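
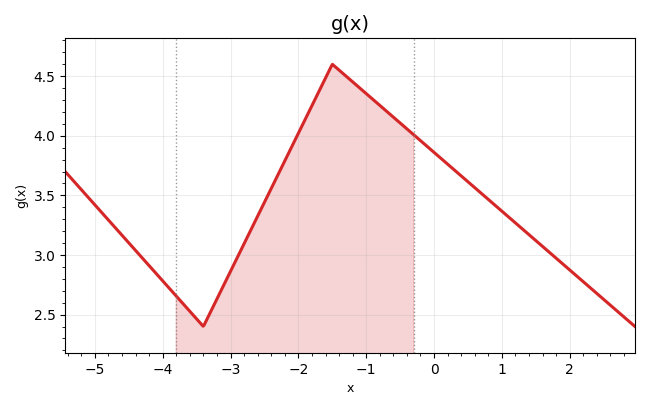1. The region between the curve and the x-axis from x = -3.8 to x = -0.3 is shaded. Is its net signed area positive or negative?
positive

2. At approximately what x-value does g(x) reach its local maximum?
-1.4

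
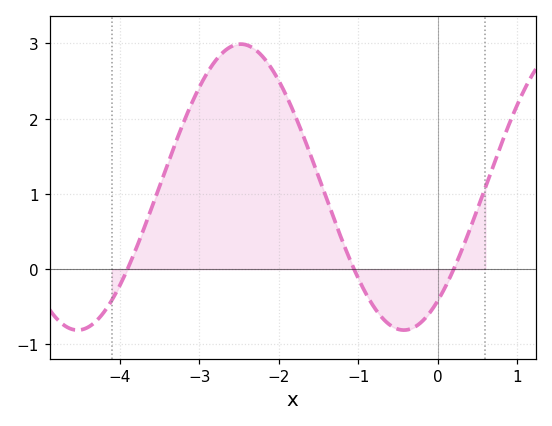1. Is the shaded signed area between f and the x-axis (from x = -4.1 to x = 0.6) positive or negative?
positive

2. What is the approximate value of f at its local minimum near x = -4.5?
-0.8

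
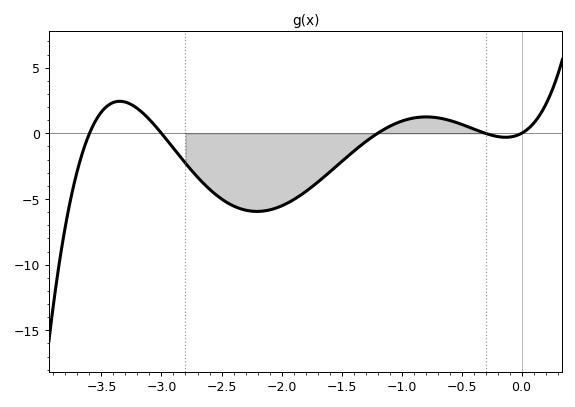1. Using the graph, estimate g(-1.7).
-3.73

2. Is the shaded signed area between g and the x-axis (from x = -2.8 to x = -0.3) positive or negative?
negative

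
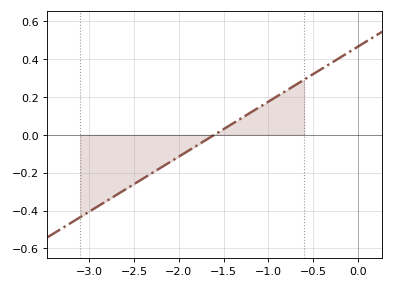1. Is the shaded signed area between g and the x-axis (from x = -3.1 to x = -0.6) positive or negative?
negative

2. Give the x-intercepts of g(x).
-1.6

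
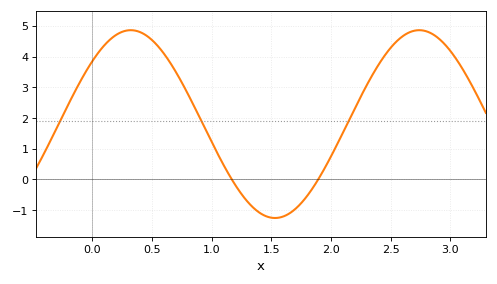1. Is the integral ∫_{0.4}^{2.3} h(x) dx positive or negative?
positive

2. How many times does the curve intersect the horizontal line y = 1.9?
3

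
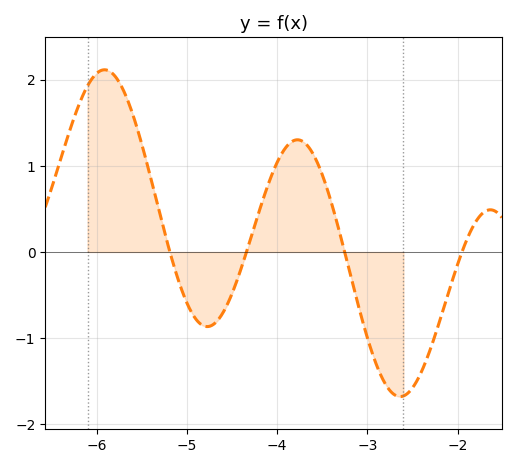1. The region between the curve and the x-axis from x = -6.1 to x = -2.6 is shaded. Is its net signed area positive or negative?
positive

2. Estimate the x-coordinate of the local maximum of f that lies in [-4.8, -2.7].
-3.8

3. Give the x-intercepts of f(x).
-5.2, -4.3, -3.3, -2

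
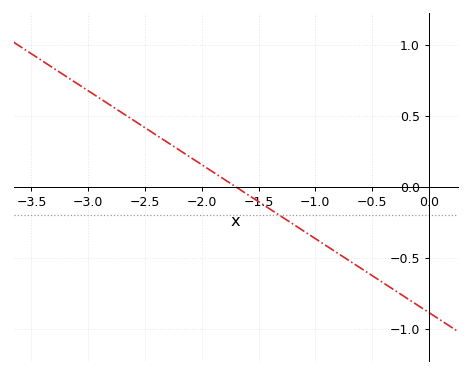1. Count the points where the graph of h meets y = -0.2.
1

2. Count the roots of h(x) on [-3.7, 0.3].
1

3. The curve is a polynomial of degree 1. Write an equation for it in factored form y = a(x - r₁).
y = -0.52(x + 1.7)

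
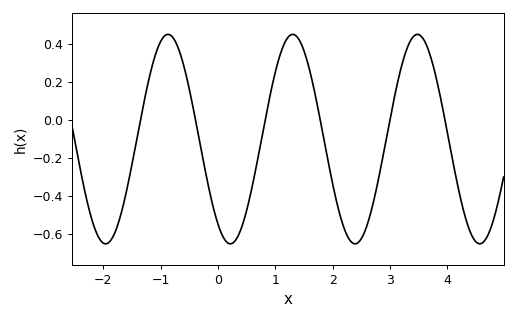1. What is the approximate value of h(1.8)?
-0.02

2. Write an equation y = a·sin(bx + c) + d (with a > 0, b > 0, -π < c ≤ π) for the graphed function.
y = 0.55sin(2.9x - 2.2) - 0.1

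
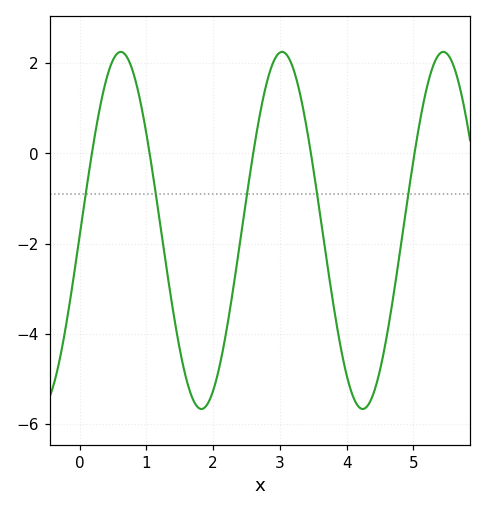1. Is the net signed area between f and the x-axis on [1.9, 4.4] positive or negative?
negative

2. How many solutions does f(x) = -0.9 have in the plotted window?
5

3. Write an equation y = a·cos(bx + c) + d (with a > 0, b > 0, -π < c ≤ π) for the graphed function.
y = 3.96cos(2.6x - 1.6) - 1.71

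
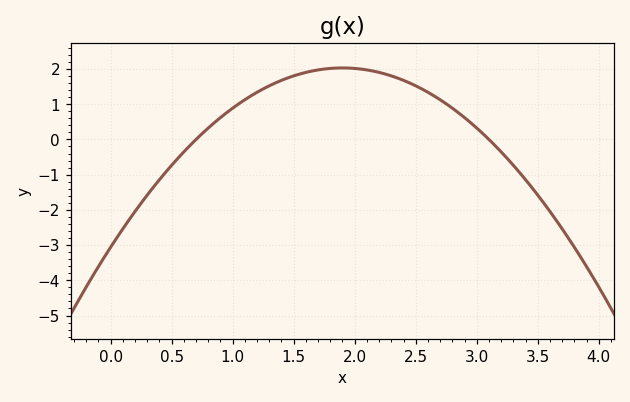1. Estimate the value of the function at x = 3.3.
-0.7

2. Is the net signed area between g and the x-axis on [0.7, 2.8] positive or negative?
positive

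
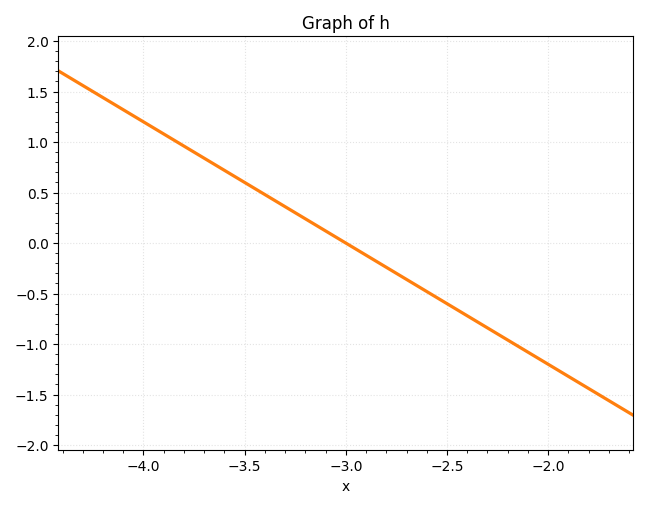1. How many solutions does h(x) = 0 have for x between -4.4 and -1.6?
1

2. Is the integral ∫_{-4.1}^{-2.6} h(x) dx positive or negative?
positive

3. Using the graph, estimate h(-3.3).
0.35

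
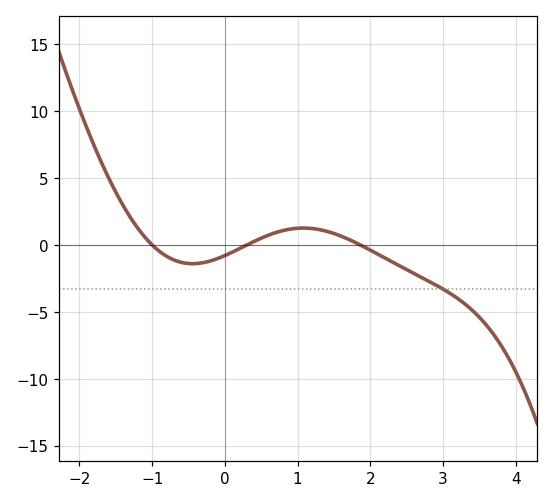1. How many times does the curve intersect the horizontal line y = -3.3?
1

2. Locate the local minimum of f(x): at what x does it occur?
-0.443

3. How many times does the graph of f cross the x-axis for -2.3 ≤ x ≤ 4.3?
3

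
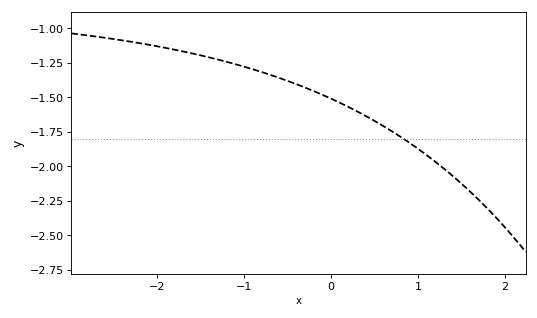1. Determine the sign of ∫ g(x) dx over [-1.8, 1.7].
negative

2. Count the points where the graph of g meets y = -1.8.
1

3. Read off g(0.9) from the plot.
-1.82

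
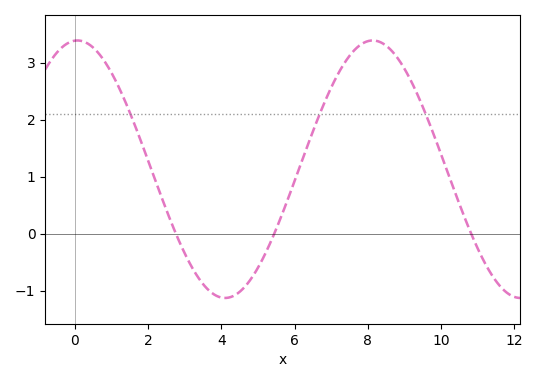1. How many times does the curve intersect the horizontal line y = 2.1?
3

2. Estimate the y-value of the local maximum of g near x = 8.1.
3.39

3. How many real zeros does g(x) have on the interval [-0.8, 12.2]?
3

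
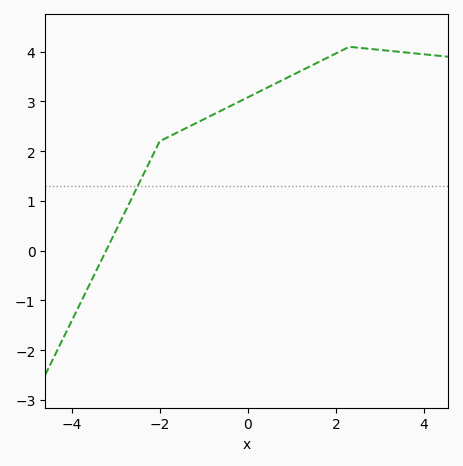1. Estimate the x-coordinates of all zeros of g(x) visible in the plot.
-3.2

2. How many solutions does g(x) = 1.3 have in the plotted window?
1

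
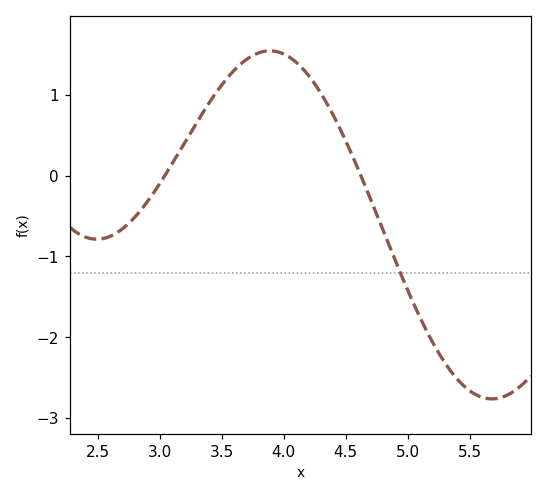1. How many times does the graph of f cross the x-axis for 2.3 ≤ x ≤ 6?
2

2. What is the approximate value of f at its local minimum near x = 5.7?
-2.77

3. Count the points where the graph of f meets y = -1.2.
1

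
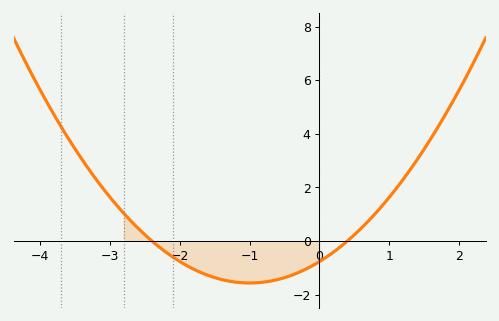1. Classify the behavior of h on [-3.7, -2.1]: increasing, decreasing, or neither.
decreasing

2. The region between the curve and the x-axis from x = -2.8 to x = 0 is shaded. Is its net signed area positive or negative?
negative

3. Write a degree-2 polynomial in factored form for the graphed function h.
y = 0.8(x + 2.4)(x - 0.4)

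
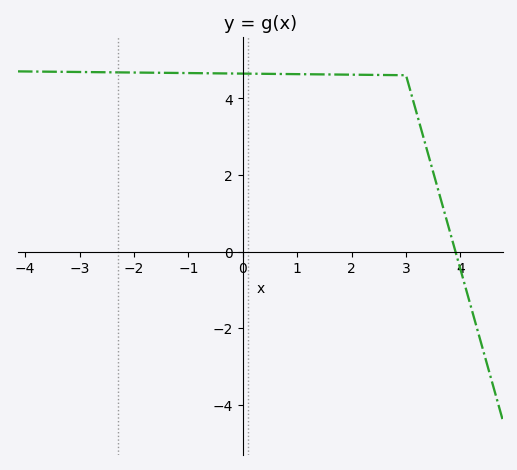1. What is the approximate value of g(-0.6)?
4.6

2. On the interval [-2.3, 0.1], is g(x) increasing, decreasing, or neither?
decreasing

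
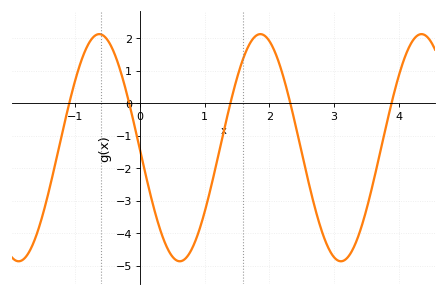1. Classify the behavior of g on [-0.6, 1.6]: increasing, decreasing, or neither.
neither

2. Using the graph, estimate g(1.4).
0.014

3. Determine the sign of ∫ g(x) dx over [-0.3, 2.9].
negative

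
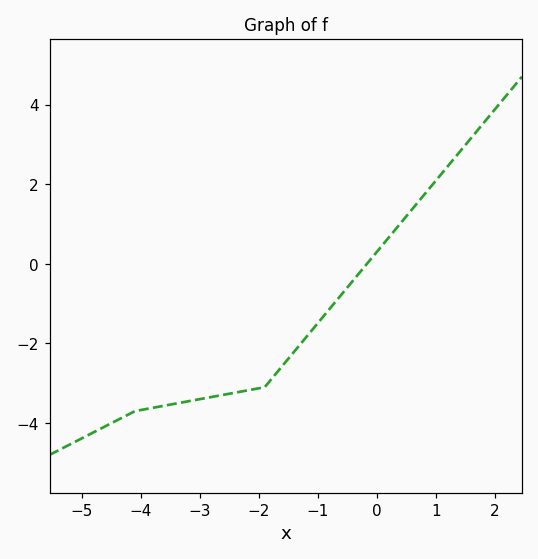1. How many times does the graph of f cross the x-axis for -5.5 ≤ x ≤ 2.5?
1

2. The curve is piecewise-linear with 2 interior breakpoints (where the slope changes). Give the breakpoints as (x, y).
(-4.1, -3.7); (-1.9, -3.1)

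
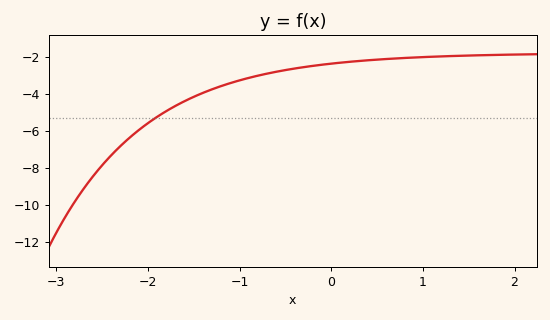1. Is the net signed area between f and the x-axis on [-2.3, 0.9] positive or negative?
negative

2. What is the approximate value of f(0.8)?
-2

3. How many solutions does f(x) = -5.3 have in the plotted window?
1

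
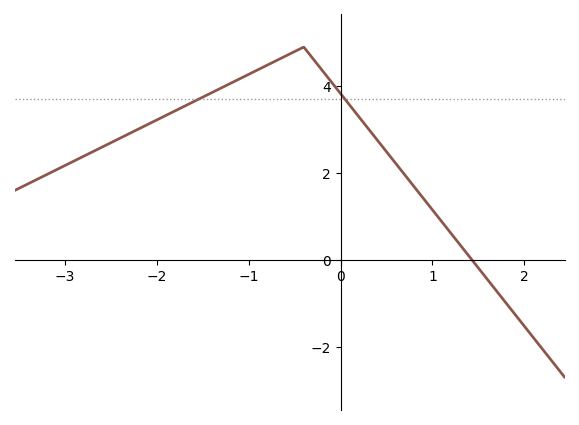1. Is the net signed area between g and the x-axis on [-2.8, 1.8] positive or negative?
positive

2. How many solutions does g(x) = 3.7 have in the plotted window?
2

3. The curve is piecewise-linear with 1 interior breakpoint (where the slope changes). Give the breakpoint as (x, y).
(-0.4, 4.9)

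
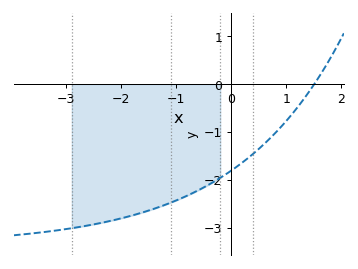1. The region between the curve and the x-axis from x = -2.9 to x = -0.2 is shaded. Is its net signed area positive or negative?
negative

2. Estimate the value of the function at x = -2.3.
-2.9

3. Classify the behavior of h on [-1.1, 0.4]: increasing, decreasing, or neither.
increasing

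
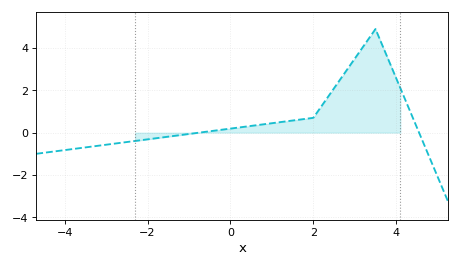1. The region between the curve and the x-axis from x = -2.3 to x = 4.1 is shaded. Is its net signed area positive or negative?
positive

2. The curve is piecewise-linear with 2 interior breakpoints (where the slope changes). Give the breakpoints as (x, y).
(2, 0.7); (3.5, 4.9)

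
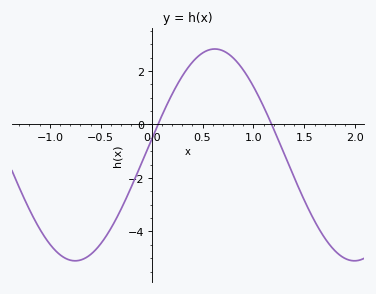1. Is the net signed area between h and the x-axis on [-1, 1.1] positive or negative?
negative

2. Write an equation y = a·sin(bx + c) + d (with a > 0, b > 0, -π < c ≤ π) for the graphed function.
y = 3.96sin(2.3x + 0.15) - 1.14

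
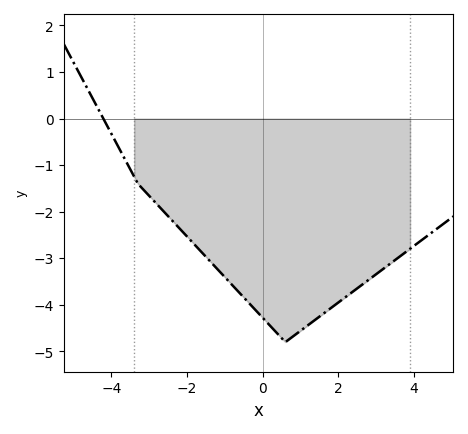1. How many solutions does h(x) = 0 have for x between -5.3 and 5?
1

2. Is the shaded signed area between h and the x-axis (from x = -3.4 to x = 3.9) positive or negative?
negative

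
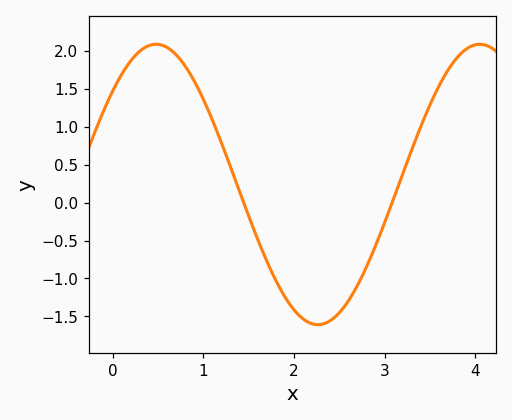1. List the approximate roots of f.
1.44, 3.08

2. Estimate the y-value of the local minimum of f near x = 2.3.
-1.61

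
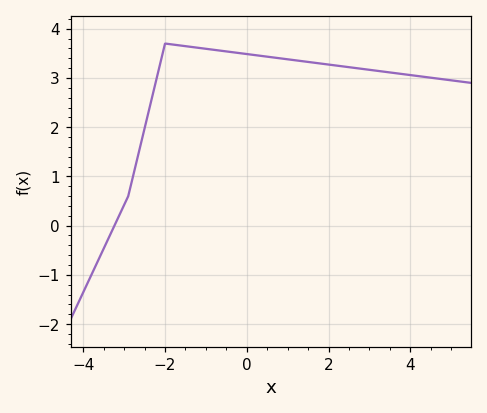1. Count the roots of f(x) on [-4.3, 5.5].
1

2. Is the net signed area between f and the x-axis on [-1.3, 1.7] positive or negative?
positive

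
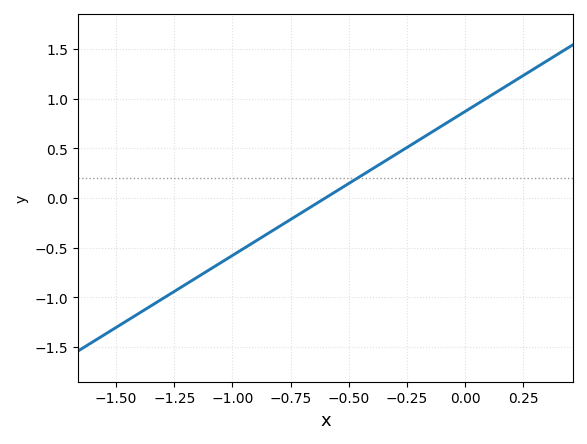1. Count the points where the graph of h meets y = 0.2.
1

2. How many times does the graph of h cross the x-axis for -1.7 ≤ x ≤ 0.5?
1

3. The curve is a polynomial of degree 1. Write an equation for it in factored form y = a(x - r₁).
y = 1.45(x + 0.6)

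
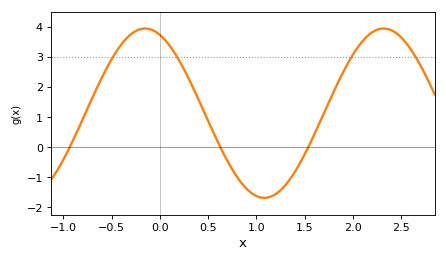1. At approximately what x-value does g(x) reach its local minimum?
1.08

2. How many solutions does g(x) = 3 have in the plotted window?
4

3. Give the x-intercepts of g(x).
-0.936, 0.627, 1.54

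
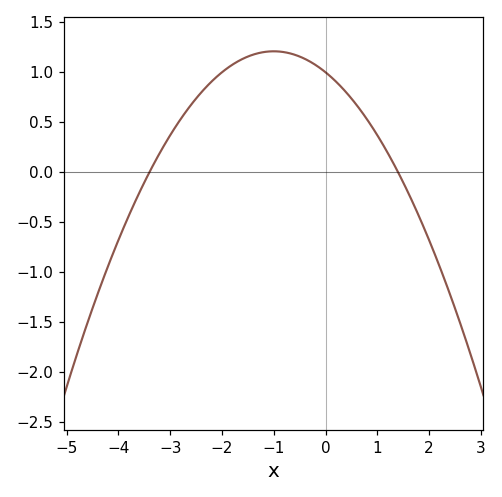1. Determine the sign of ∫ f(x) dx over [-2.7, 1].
positive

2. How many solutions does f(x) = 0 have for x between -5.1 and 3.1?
2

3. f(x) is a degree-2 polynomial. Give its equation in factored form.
y = -0.21(x + 3.4)(x - 1.4)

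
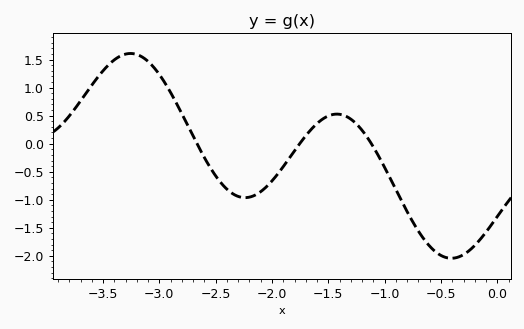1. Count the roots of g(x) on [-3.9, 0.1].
3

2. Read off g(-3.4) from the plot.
1.49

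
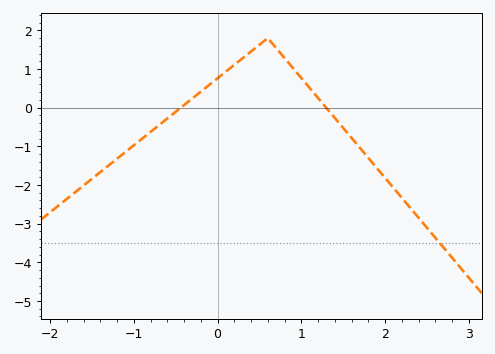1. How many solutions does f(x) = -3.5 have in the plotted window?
1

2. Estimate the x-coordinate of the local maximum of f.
0.6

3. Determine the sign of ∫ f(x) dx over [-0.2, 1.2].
positive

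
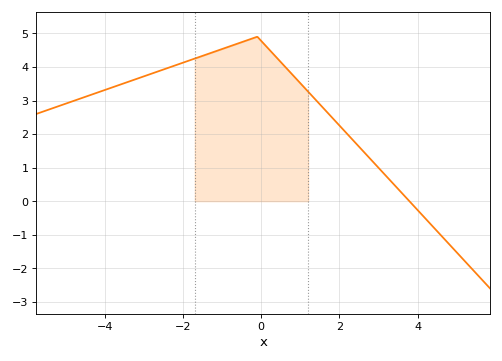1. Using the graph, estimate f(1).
3.5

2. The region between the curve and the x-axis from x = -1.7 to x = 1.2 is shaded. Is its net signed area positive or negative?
positive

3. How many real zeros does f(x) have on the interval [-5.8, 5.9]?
1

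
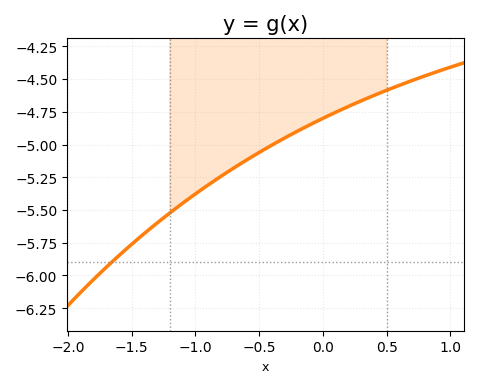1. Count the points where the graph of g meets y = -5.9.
1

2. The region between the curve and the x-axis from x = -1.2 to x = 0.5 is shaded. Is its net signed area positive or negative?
negative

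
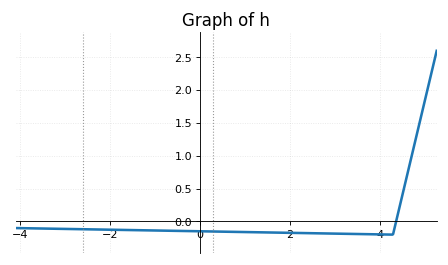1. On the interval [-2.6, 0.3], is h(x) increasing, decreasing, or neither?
decreasing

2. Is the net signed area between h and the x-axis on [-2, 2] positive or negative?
negative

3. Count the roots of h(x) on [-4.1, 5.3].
1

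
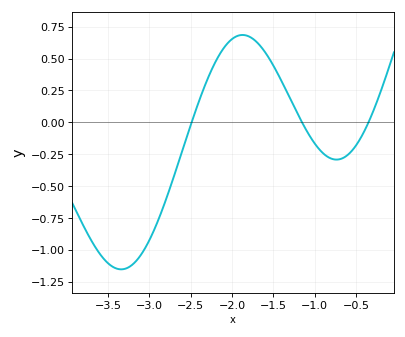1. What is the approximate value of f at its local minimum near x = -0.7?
-0.3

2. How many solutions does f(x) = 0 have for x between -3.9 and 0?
3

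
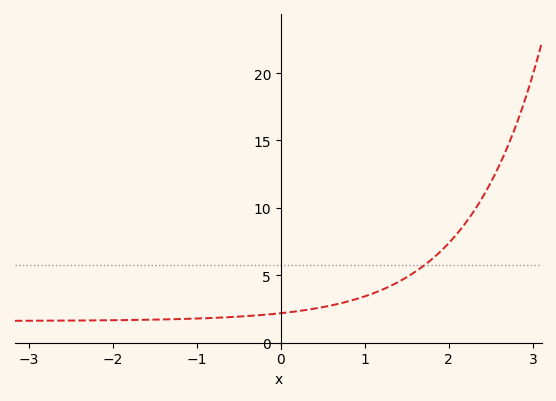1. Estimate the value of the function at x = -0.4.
1.98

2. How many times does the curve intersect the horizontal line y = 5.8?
1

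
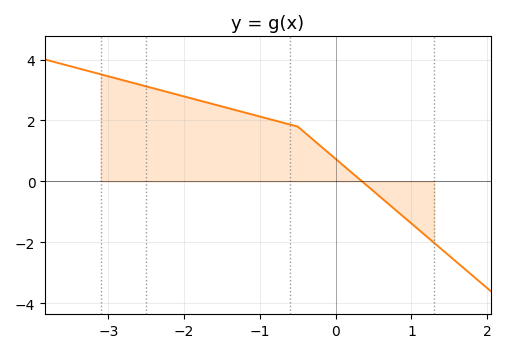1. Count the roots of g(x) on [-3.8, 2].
1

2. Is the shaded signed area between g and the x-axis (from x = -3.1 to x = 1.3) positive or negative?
positive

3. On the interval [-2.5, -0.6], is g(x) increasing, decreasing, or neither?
decreasing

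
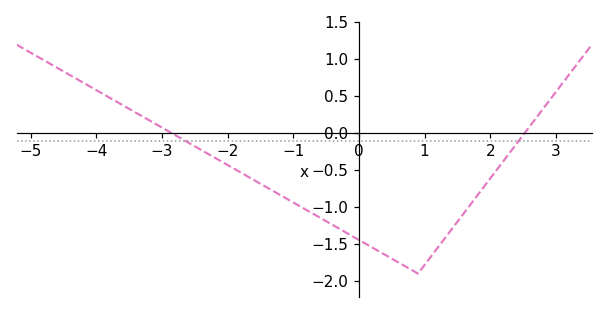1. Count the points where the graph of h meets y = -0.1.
2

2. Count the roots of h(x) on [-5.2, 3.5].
2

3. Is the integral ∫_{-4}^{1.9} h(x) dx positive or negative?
negative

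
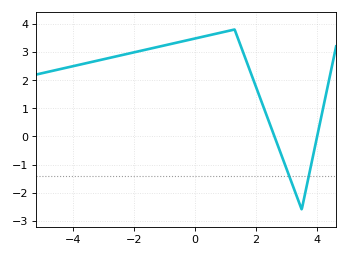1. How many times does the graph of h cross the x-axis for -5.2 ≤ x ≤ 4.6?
2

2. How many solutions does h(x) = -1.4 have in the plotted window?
2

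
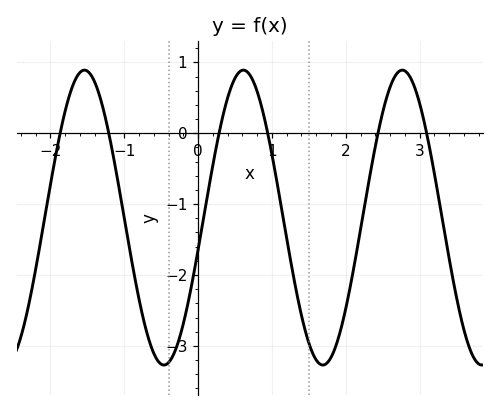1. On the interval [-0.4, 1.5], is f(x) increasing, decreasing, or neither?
neither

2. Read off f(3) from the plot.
0.419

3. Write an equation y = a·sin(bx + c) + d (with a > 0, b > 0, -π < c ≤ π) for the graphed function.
y = 2.08sin(2.92x - 0.22) - 1.19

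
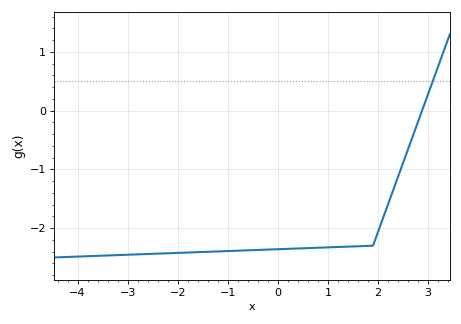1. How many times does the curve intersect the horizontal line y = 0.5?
1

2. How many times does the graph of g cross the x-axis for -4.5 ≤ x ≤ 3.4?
1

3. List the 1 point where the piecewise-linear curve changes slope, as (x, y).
(1.9, -2.3)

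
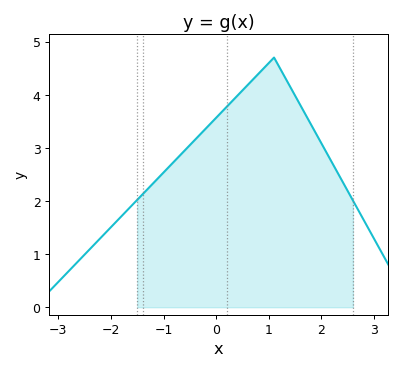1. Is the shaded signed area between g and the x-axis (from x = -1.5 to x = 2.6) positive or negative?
positive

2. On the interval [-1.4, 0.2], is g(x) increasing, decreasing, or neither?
increasing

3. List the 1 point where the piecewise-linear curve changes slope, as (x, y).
(1.1, 4.7)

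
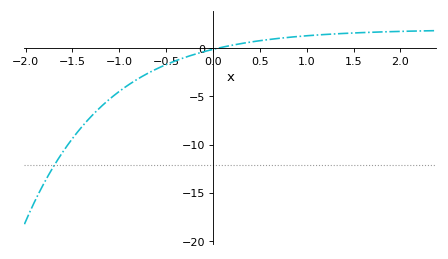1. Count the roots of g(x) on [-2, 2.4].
1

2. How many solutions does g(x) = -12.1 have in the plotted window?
1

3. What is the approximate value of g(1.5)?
1.57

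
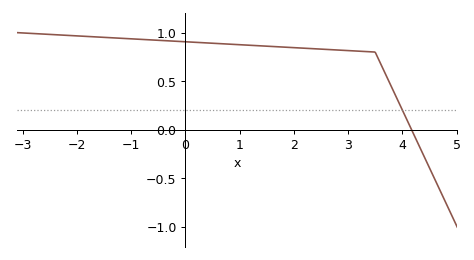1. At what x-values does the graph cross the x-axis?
4.17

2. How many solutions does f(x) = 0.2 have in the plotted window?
1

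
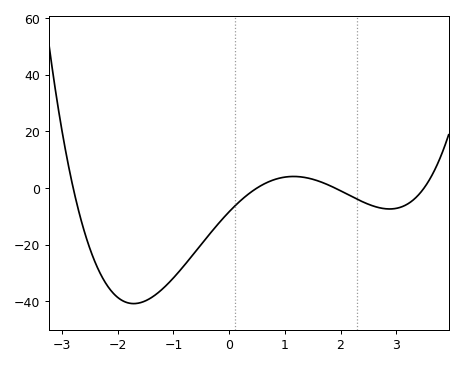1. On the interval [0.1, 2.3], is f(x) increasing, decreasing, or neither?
neither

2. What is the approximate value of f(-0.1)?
-10.5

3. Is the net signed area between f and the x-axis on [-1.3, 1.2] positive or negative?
negative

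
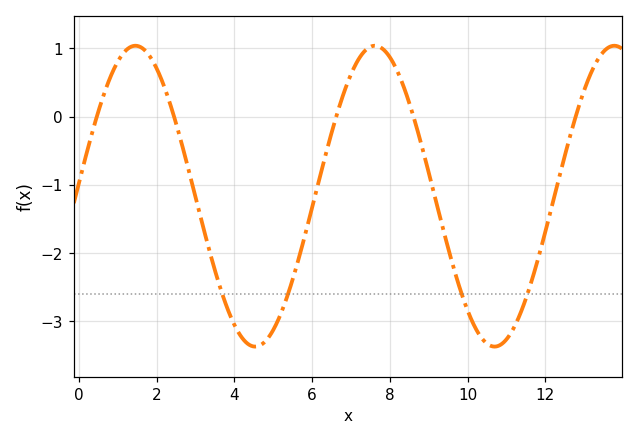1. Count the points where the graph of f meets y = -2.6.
4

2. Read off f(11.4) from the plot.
-2.83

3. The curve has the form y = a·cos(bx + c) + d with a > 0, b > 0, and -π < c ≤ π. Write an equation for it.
y = 2.21cos(1.02x - 1.48) - 1.17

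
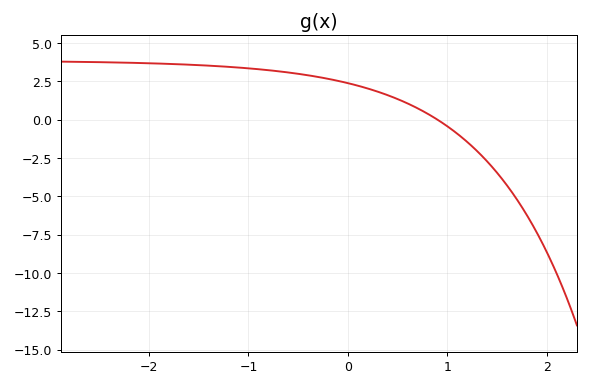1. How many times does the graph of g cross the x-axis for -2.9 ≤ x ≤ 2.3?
1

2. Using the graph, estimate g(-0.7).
3.15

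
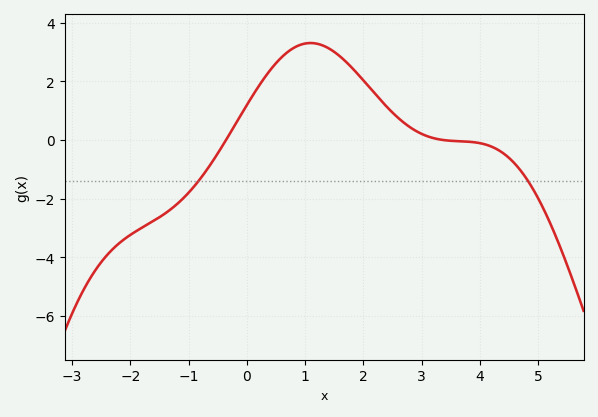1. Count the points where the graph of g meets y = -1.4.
2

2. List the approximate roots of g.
-0.4, 3.4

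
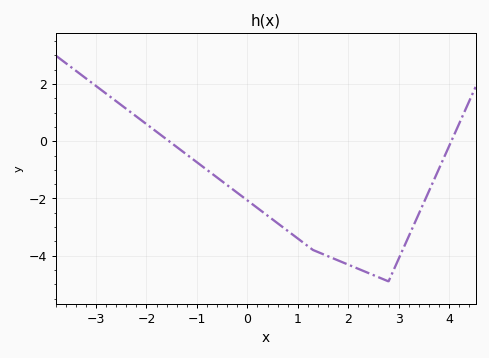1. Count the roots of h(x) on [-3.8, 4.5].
2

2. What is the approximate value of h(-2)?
0.599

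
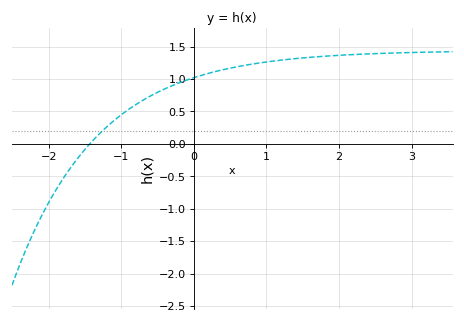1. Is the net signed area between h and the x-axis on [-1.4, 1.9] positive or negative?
positive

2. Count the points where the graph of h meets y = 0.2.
1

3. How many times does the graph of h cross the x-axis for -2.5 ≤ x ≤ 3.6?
1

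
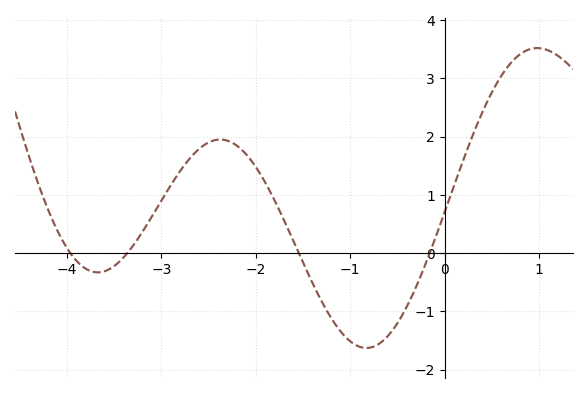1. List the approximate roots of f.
-3.97, -3.36, -1.55, -0.158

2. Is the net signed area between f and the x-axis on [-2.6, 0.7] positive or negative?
positive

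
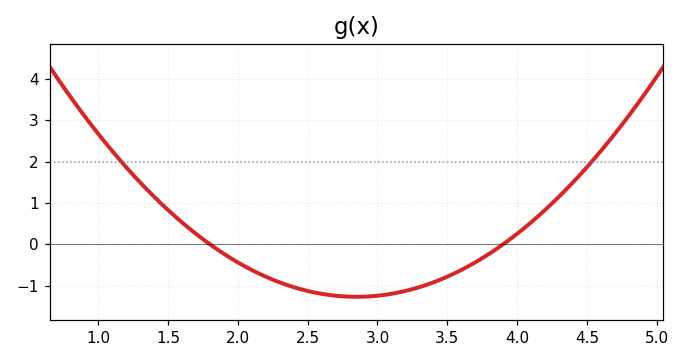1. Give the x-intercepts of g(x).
1.8, 3.9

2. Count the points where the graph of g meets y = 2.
2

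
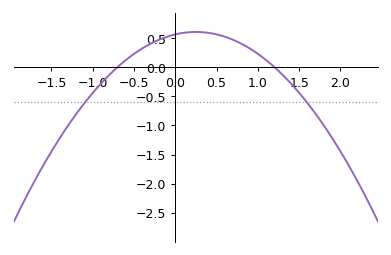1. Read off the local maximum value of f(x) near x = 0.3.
0.605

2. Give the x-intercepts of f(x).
-0.7, 1.2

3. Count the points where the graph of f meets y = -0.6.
2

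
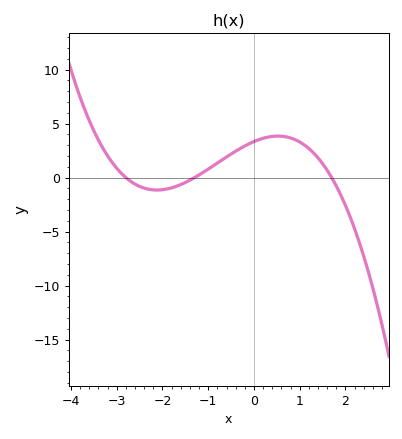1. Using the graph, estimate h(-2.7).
-0.5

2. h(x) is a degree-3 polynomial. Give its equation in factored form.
y = -0.54(x + 2.8)(x + 1.3)(x - 1.7)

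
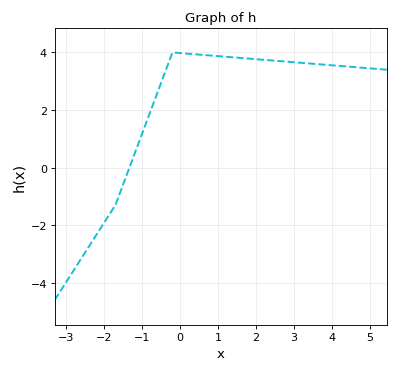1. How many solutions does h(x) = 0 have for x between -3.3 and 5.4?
1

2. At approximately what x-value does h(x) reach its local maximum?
-0.2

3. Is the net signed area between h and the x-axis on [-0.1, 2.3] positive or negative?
positive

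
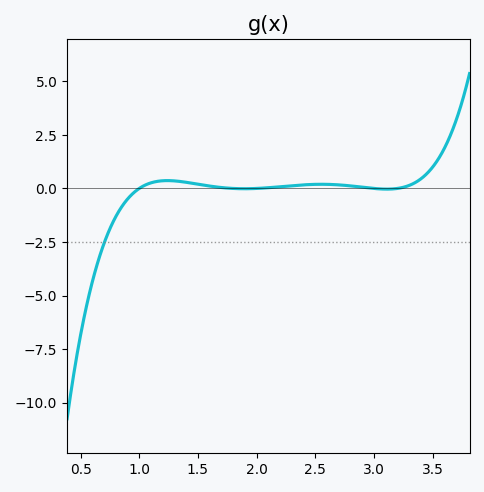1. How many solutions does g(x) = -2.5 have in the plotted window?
1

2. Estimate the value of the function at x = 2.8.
0.12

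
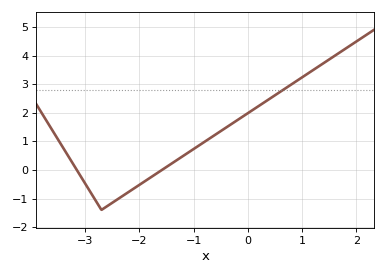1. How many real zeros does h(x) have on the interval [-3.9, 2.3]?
2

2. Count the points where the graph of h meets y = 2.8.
1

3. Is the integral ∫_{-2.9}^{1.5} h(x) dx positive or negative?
positive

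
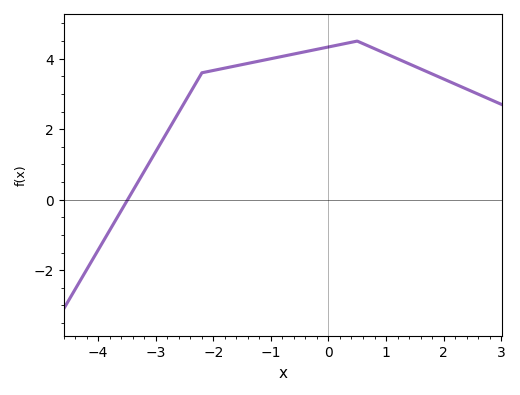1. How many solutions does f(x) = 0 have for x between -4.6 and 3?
1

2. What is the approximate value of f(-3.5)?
-0.029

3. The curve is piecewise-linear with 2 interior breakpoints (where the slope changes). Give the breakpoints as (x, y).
(-2.2, 3.6); (0.5, 4.5)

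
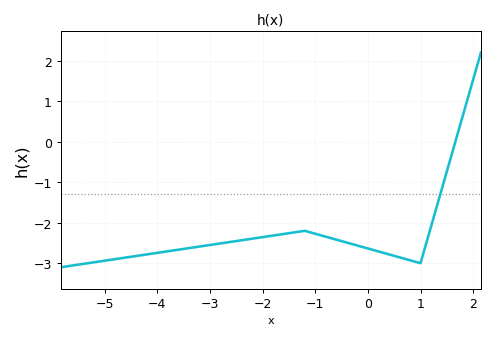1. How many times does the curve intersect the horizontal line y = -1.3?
1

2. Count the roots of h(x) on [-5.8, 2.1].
1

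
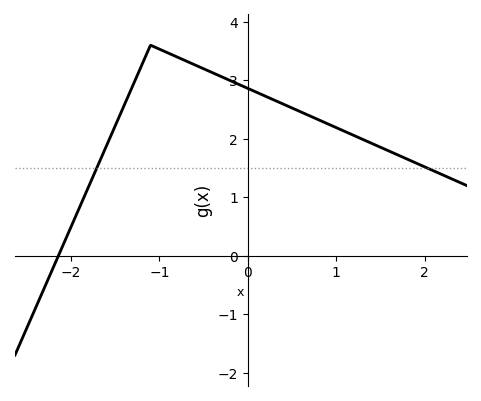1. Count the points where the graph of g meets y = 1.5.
2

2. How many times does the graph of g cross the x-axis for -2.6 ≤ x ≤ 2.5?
1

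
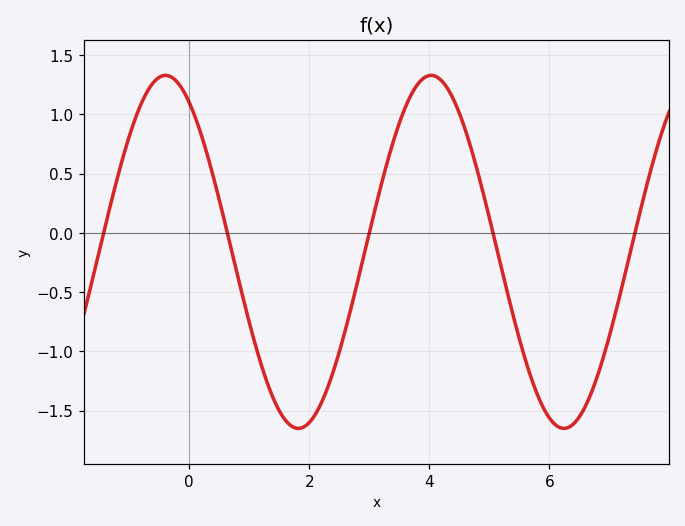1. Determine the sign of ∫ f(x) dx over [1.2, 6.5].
negative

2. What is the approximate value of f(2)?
-1.6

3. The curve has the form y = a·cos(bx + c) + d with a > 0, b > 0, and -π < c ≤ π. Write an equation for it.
y = 1.49cos(1.42x + 0.562) - 0.16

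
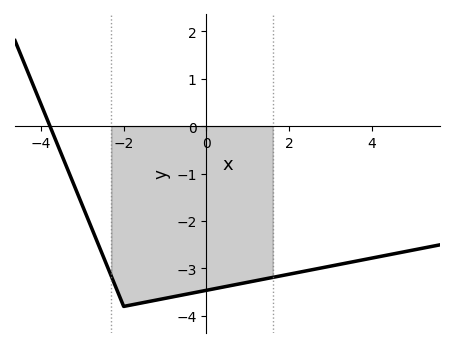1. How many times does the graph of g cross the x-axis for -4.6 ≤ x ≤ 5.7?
1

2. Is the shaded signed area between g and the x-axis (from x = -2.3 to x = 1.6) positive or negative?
negative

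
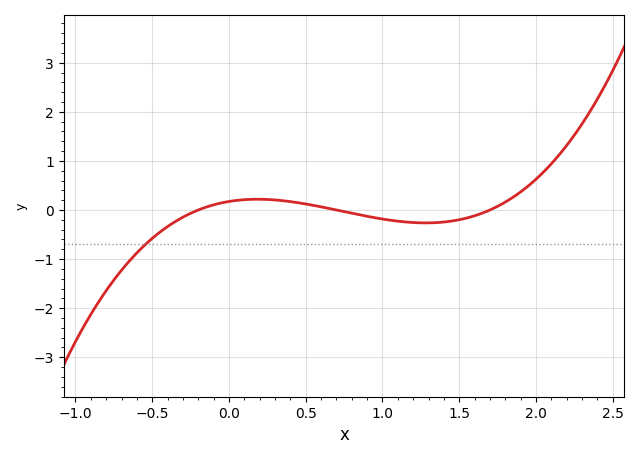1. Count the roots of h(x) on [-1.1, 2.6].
3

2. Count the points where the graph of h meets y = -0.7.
1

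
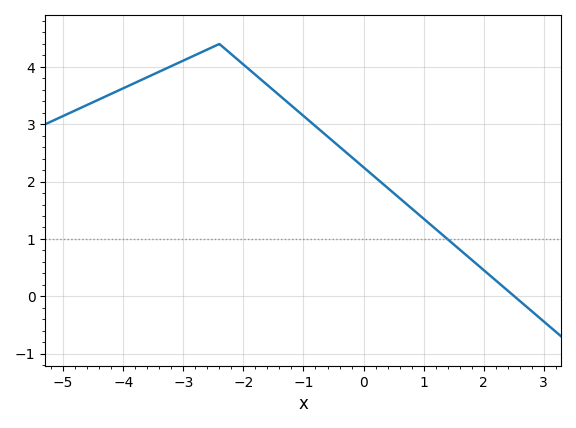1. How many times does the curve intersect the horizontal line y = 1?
1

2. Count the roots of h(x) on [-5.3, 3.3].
1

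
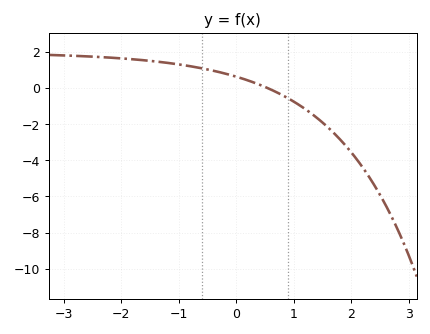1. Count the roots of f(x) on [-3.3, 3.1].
1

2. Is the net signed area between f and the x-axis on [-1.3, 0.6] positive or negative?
positive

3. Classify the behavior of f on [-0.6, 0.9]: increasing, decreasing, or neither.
decreasing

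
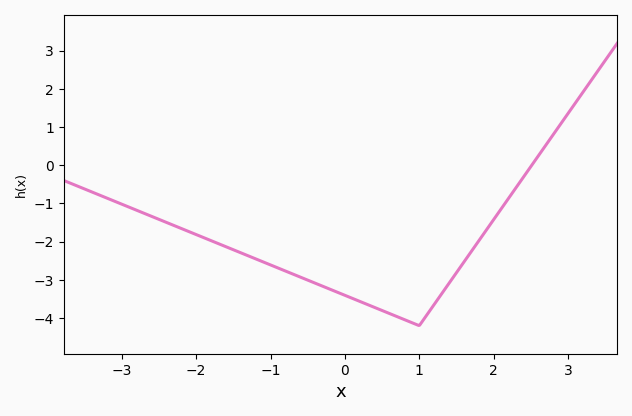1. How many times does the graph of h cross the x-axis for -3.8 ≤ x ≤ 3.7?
1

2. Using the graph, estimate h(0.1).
-3.5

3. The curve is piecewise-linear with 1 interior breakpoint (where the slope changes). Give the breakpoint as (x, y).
(1, -4.2)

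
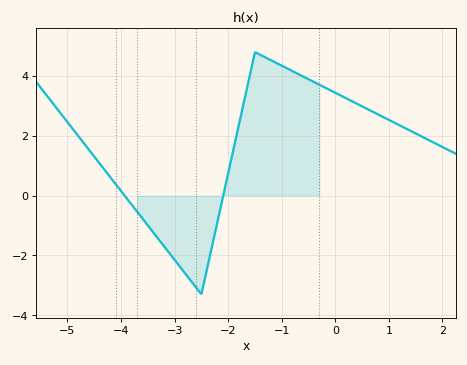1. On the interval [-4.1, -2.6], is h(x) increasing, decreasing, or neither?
decreasing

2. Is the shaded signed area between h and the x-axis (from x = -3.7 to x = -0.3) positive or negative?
positive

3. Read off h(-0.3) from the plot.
3.8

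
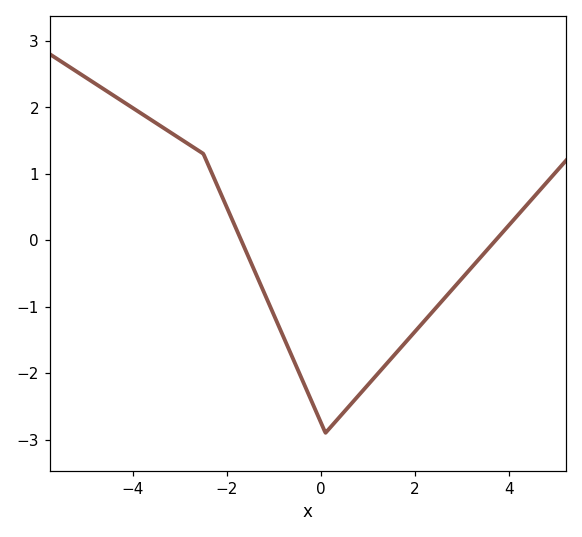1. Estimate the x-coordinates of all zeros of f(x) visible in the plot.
-1.7, 3.73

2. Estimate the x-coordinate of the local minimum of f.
0.1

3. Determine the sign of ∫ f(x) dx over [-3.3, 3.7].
negative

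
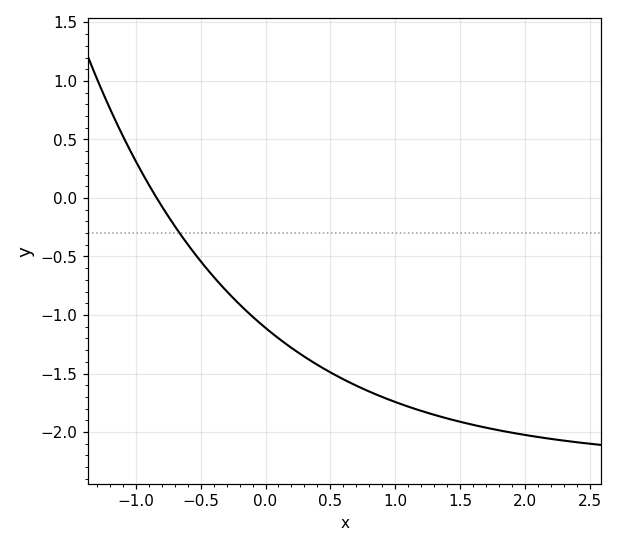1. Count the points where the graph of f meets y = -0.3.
1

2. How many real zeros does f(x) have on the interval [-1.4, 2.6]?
1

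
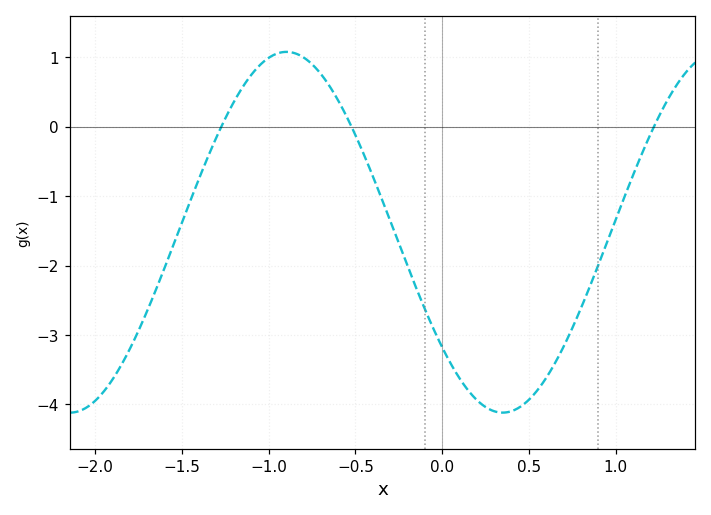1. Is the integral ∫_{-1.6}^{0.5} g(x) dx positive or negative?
negative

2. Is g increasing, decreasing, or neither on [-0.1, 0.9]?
neither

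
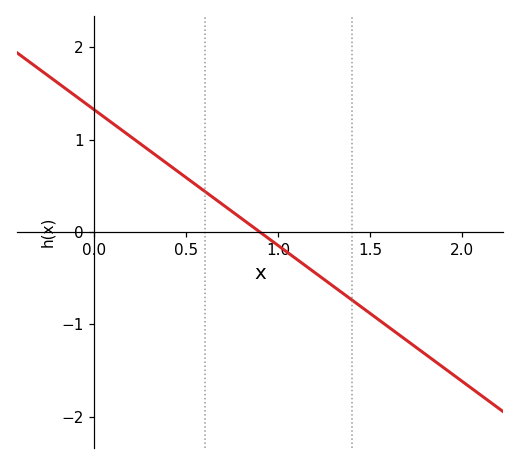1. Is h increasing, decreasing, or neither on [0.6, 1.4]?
decreasing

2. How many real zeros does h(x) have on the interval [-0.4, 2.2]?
1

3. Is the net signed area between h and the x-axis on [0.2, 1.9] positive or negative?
negative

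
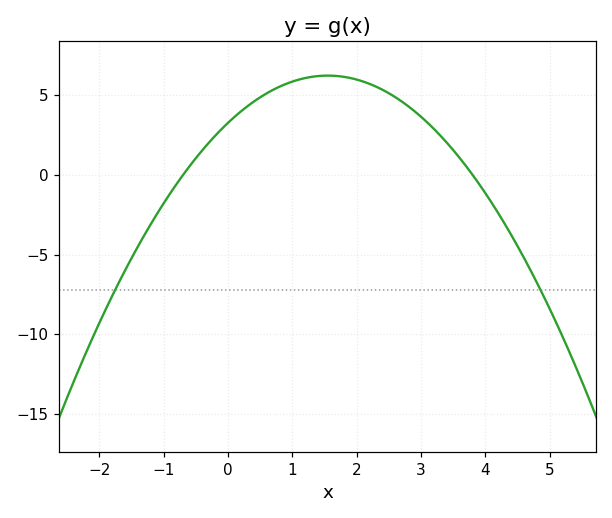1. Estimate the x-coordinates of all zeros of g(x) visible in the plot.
-0.7, 3.8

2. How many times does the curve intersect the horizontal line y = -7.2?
2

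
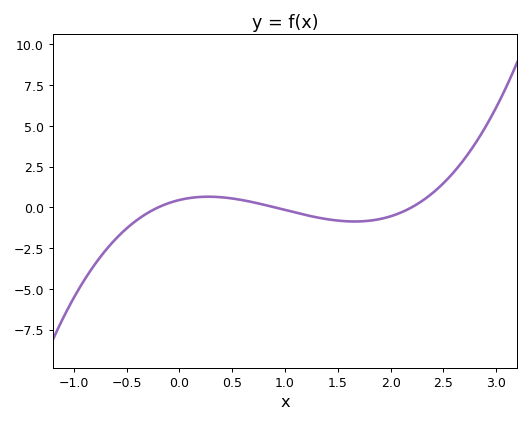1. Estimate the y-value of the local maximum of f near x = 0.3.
0.651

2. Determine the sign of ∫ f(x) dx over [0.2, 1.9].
negative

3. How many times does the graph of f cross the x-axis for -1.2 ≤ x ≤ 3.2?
3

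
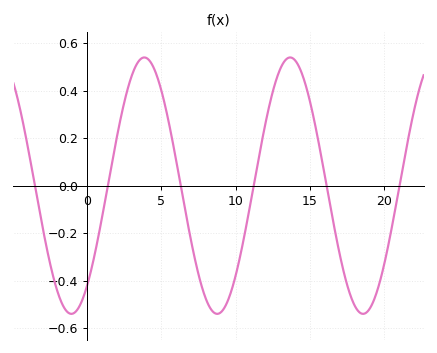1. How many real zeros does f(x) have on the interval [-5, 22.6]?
6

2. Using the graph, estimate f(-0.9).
-0.54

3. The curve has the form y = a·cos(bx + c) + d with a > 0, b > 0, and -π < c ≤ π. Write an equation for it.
y = 0.54cos(0.64x - 2.5) + 0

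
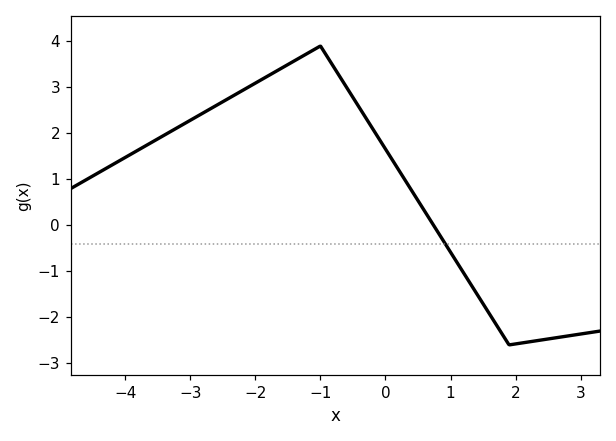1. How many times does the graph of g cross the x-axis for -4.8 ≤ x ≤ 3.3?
1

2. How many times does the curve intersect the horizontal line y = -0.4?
1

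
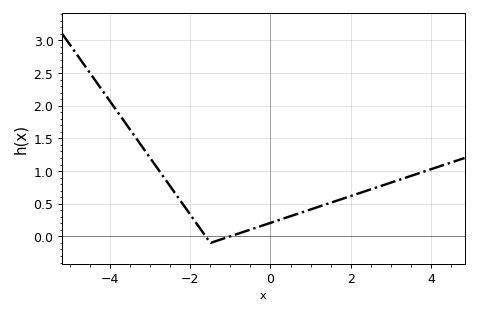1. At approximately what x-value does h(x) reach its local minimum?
-1.5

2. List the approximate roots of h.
-1.62, -1.01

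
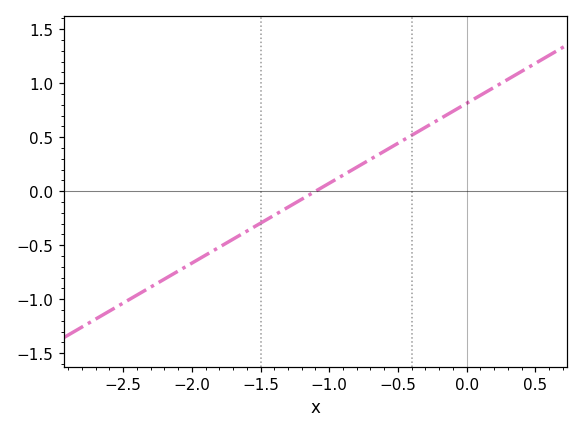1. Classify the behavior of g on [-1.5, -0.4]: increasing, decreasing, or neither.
increasing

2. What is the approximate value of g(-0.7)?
0.3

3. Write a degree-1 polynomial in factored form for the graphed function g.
y = 0.74(x + 1.1)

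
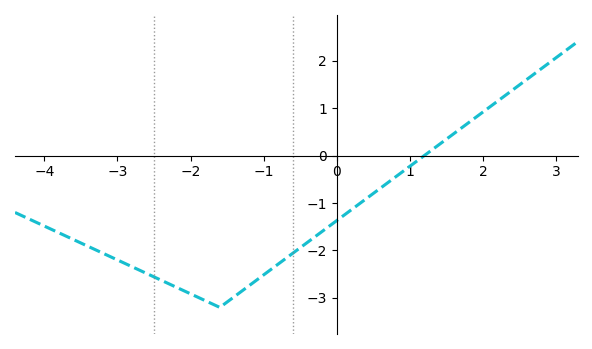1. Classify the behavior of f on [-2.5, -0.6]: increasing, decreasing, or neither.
neither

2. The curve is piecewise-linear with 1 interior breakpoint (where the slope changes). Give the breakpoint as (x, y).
(-1.6, -3.2)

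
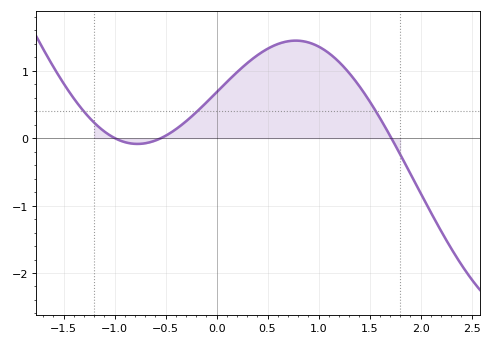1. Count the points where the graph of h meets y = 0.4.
3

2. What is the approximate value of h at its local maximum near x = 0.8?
1.4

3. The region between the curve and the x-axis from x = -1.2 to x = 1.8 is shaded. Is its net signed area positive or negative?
positive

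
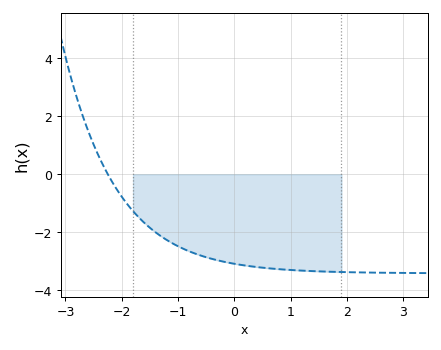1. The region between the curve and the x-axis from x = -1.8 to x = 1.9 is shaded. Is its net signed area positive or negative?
negative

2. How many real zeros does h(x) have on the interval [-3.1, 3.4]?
1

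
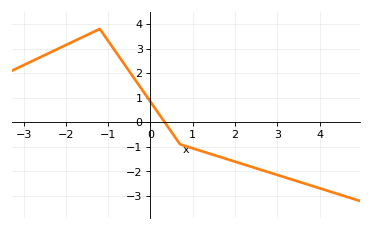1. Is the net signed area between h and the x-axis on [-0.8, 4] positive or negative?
negative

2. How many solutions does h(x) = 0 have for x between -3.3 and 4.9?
1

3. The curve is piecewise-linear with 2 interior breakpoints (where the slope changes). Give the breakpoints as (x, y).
(-1.2, 3.8); (0.7, -0.9)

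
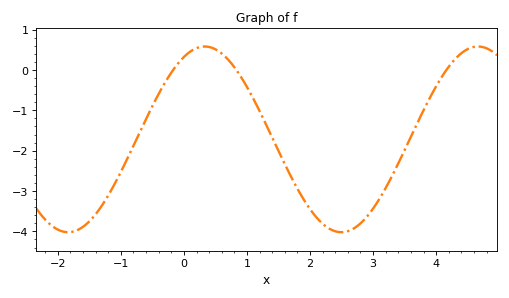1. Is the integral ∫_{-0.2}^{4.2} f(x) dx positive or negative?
negative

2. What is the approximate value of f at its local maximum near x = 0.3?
0.58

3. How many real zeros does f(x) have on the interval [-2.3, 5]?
3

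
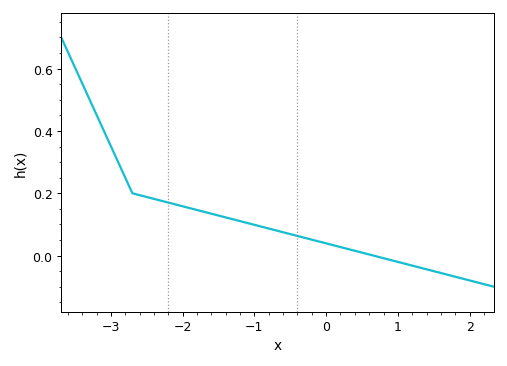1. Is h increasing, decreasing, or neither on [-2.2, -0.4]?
decreasing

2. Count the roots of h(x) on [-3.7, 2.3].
1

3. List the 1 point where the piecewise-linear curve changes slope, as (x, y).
(-2.7, 0.2)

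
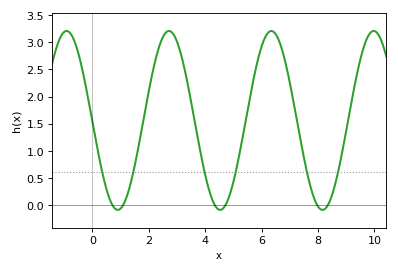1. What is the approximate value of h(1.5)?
0.73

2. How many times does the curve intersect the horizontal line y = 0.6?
6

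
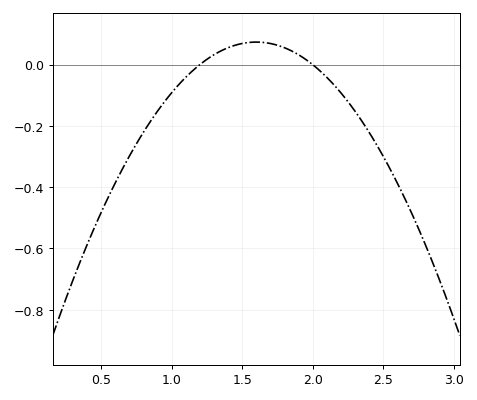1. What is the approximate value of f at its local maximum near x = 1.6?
0.074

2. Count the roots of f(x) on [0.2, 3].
2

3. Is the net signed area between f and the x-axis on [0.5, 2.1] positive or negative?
negative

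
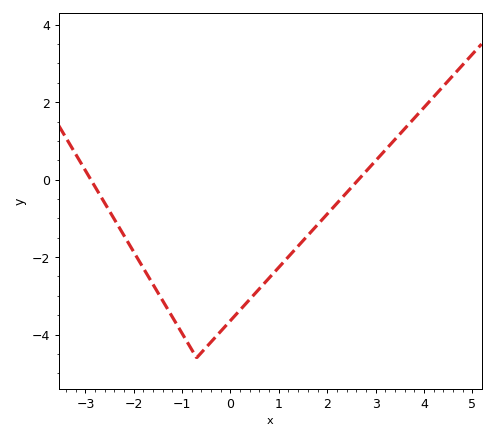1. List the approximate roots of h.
-2.8, 2.6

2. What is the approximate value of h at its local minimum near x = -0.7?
-4.6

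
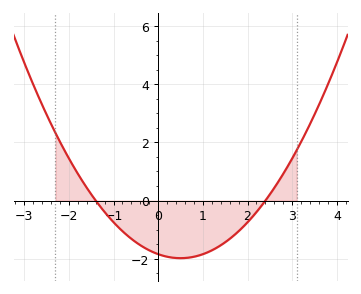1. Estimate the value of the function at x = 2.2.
-0.396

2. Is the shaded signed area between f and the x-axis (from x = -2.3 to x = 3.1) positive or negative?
negative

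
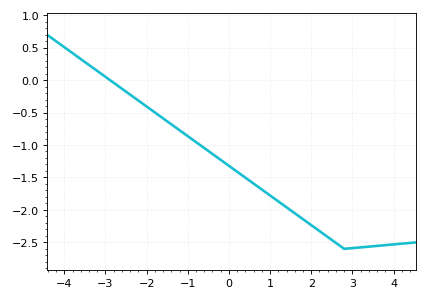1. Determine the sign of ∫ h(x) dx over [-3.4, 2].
negative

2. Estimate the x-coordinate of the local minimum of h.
2.8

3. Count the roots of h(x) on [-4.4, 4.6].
1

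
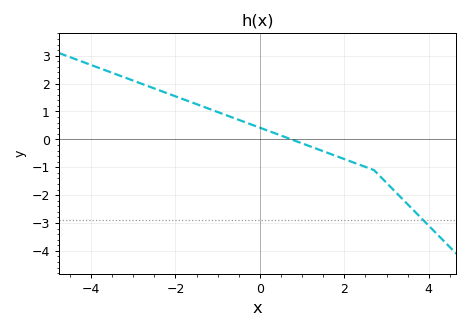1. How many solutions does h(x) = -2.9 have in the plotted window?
1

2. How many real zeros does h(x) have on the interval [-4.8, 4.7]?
1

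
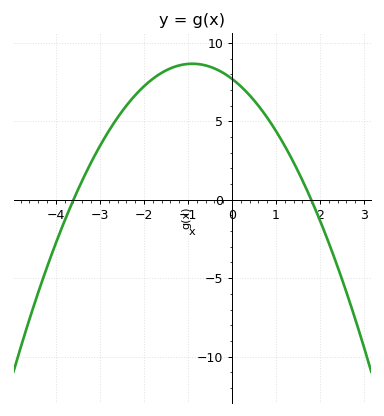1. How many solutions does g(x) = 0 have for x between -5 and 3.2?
2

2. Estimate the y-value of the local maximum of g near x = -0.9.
8.68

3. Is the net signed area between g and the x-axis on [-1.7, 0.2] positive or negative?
positive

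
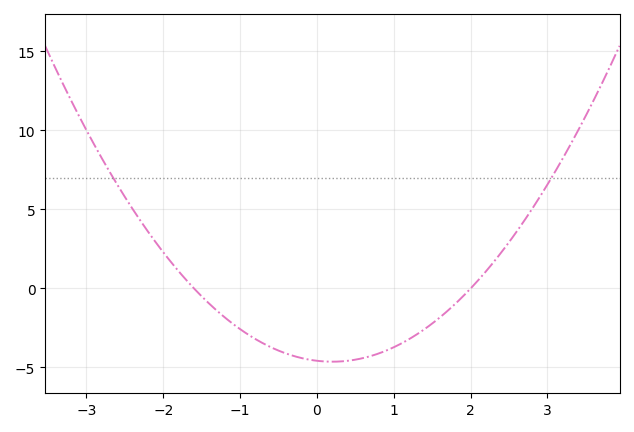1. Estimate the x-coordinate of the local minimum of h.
0.2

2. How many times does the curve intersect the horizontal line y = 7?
2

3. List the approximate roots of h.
-1.6, 2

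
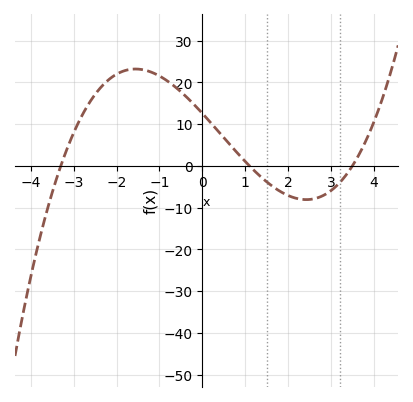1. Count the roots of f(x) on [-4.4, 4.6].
3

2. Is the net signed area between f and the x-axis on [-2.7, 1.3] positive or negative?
positive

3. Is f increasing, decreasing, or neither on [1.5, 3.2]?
neither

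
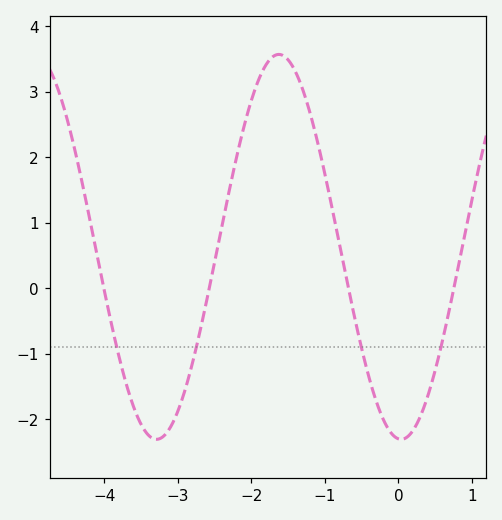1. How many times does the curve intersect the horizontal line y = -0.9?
4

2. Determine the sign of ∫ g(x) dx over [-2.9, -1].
positive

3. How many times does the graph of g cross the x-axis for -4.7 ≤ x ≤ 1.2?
4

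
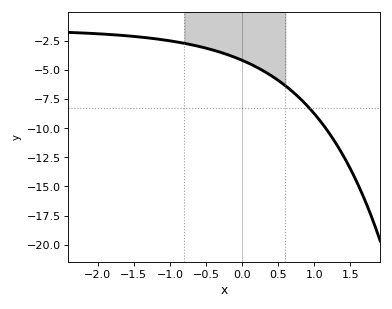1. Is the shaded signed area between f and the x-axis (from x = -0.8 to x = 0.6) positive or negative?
negative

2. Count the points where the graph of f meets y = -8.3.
1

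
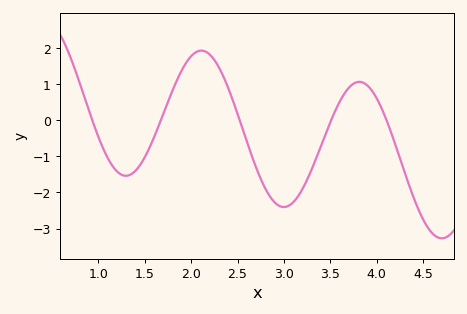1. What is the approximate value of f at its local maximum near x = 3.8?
1.07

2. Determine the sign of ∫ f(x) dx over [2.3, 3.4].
negative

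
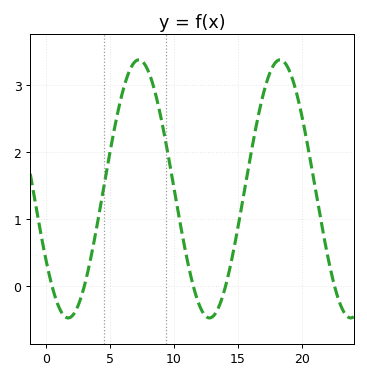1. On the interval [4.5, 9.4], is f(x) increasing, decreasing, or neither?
neither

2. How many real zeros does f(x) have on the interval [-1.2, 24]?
5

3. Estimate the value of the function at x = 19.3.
3.1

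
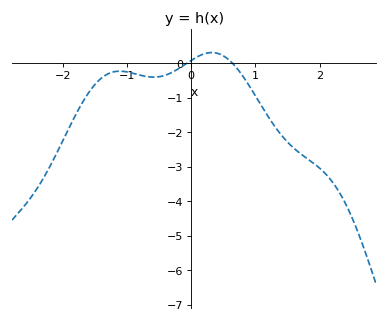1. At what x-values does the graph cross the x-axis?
-0.067, 0.642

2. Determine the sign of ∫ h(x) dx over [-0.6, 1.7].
negative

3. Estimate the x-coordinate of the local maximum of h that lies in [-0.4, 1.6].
0.321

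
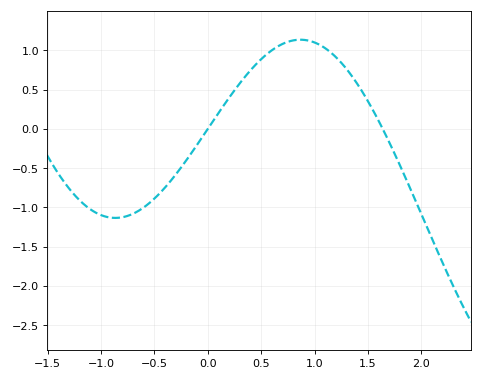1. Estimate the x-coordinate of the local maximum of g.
0.867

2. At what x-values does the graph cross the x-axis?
0, 1.64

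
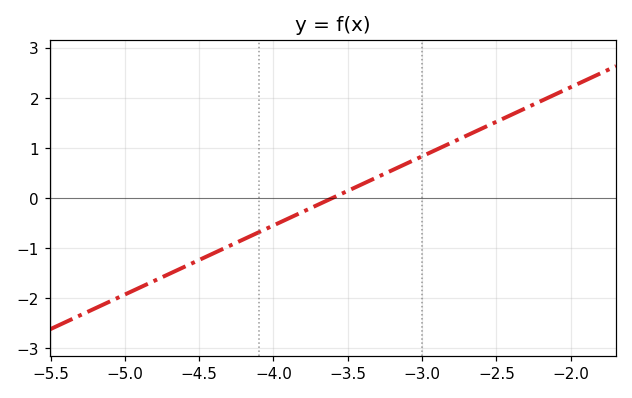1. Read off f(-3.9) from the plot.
-0.4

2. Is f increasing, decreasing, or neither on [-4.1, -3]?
increasing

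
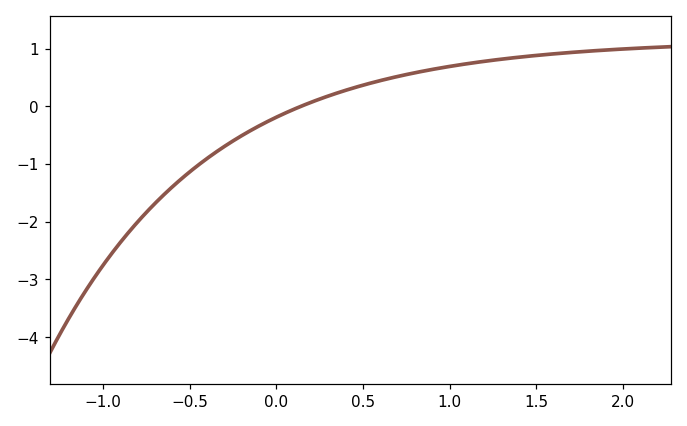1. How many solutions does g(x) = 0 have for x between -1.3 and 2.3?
1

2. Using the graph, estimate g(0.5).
0.365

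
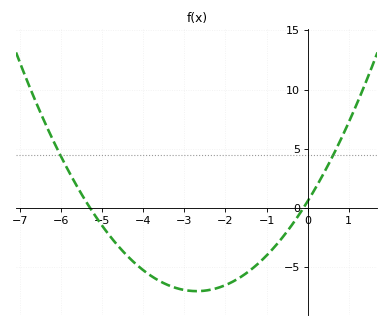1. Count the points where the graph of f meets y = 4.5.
2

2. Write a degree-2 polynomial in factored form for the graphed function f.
y = 1.04(x + 5.3)(x + 0.1)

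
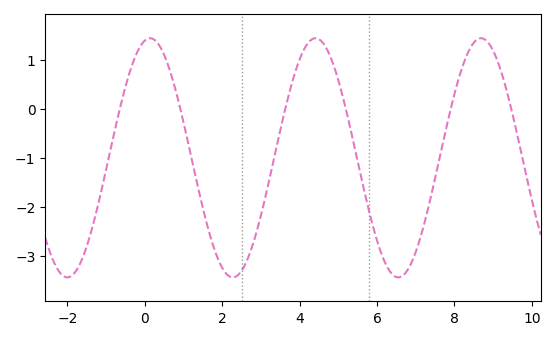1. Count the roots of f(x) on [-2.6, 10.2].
6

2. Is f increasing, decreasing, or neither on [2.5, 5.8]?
neither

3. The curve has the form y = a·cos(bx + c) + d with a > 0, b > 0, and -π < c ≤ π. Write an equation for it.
y = 2.44cos(1.47x - 0.202) - 1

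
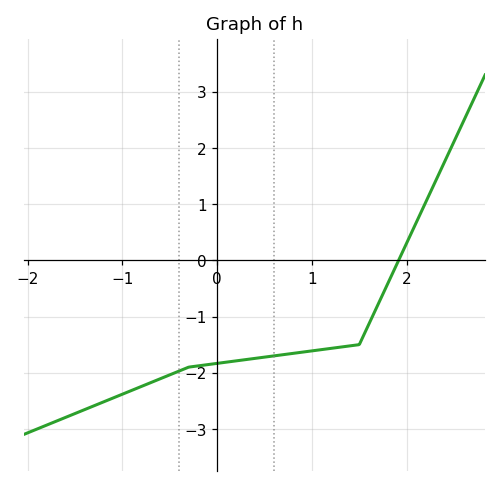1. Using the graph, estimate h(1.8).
-0.415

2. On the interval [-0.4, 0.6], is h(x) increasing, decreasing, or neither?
increasing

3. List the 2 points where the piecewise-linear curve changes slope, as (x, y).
(-0.3, -1.9); (1.5, -1.5)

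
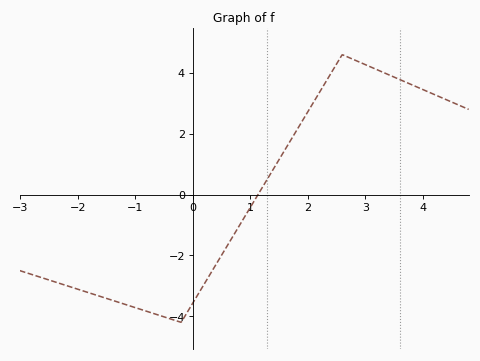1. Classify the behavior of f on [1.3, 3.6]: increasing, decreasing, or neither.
neither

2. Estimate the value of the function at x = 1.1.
-0.114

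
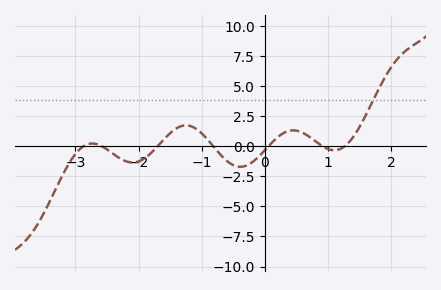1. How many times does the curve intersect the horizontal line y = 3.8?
1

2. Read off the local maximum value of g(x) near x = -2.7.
0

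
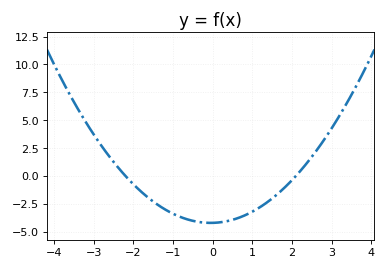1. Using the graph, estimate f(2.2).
0.4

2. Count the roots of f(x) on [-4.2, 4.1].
2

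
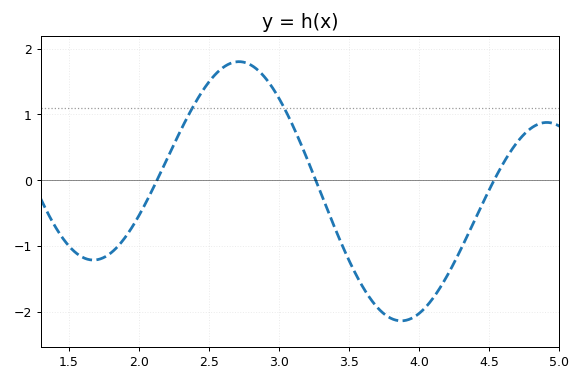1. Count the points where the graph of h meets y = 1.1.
2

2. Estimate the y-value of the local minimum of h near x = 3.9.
-2.13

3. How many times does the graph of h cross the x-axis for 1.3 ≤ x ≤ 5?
3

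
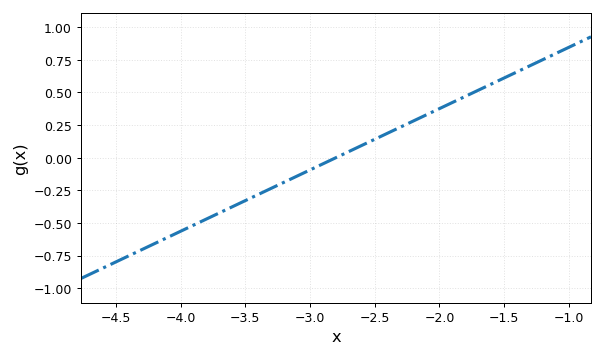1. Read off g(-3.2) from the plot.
-0.2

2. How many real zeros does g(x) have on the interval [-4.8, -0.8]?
1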